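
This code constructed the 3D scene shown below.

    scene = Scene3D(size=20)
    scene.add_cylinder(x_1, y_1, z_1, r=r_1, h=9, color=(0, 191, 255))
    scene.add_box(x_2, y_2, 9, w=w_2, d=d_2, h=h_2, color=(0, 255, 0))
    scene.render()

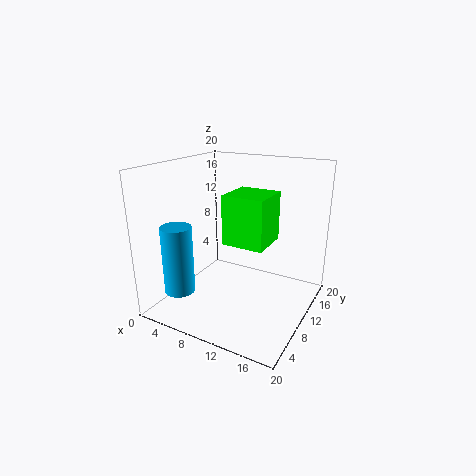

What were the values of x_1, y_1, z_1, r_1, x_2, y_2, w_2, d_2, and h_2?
x_1 = 5
y_1 = 3
z_1 = 4
r_1 = 2
x_2 = 8
y_2 = 9
w_2 = 6
d_2 = 6
h_2 = 7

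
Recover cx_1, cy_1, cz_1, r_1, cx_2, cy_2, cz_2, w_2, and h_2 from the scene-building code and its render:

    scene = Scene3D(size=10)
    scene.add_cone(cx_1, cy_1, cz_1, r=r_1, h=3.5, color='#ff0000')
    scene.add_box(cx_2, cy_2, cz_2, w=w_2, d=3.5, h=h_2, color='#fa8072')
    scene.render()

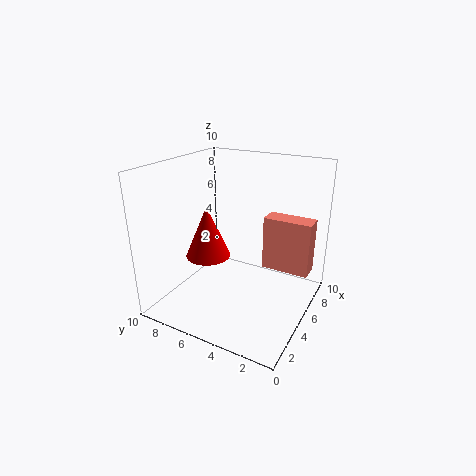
cx_1 = 3.5; cy_1 = 6.5; cz_1 = 4; r_1 = 1.5; cx_2 = 7; cy_2 = 0.5; cz_2 = 2; w_2 = 1.5; h_2 = 4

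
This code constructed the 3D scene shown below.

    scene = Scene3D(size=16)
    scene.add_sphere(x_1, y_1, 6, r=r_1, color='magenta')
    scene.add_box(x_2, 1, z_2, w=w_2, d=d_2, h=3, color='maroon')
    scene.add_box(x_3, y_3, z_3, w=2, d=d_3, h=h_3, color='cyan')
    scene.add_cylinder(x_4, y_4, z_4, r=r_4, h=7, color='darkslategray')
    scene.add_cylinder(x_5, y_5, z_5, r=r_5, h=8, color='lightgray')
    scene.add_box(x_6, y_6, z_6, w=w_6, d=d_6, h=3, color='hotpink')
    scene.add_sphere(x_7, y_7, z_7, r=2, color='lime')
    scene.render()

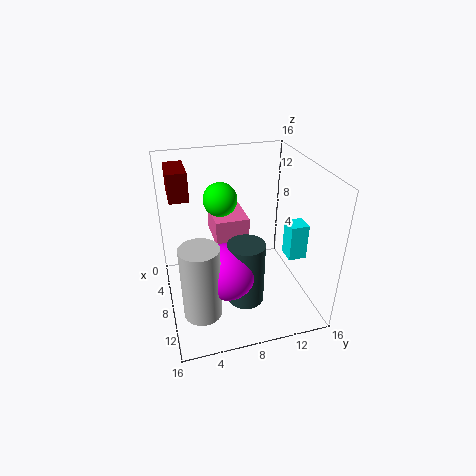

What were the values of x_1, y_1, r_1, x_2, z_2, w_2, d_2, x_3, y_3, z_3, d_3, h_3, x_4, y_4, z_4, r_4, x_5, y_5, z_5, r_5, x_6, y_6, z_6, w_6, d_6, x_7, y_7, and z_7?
x_1 = 11; y_1 = 6; r_1 = 3; x_2 = 4; z_2 = 13; w_2 = 4; d_2 = 2; x_3 = 9; y_3 = 13; z_3 = 6; d_3 = 2; h_3 = 4; x_4 = 11; y_4 = 8; z_4 = 2; r_4 = 2; x_5 = 12; y_5 = 3; z_5 = 2; r_5 = 2; x_6 = 1; y_6 = 6; z_6 = 6; w_6 = 5; d_6 = 4; x_7 = 4; y_7 = 7; z_7 = 11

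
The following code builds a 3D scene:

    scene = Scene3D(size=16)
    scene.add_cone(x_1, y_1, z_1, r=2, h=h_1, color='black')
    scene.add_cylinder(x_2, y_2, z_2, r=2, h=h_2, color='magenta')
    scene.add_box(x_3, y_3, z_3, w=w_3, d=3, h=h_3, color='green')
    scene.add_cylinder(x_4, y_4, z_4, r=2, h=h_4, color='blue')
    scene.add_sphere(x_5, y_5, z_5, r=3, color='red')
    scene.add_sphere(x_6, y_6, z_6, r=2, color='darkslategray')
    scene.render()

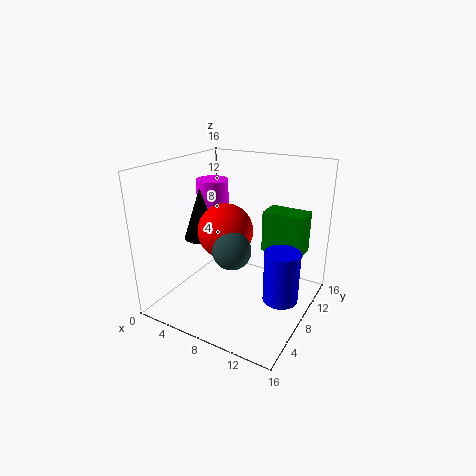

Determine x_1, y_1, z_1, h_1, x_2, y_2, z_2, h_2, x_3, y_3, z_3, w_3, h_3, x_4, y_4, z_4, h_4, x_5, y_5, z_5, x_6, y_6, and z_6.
x_1 = 3; y_1 = 8; z_1 = 7; h_1 = 6; x_2 = 2; y_2 = 12; z_2 = 6; h_2 = 7; x_3 = 9; y_3 = 12; z_3 = 5; w_3 = 5; h_3 = 5; x_4 = 13; y_4 = 9; z_4 = 1; h_4 = 6; x_5 = 7; y_5 = 7; z_5 = 9; x_6 = 9; y_6 = 5; z_6 = 8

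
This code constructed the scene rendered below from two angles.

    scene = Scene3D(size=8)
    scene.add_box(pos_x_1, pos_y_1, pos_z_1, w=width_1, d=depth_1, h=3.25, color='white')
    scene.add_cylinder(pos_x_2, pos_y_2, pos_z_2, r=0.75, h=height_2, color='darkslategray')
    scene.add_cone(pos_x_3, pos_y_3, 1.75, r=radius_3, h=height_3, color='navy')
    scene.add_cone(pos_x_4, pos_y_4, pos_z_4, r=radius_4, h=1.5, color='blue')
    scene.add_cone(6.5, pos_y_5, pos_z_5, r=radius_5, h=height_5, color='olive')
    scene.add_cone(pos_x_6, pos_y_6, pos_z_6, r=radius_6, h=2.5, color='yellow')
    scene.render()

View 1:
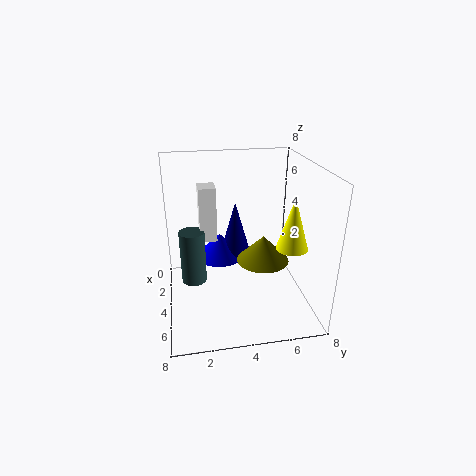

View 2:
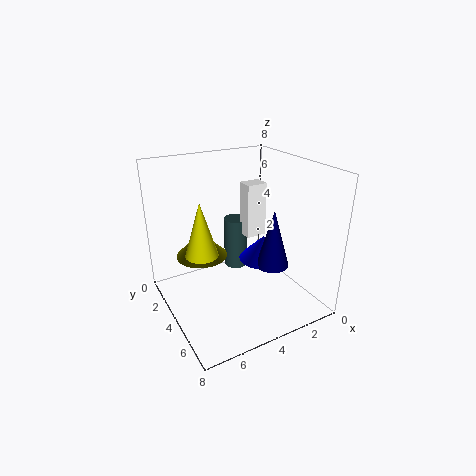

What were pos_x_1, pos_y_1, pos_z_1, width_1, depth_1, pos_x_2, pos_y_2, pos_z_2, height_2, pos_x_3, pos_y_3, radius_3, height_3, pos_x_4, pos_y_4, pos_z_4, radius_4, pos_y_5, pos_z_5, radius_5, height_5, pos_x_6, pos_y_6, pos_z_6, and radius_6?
pos_x_1 = 1.5
pos_y_1 = 2
pos_z_1 = 3.25
width_1 = 1.25
depth_1 = 1
pos_x_2 = 2.75
pos_y_2 = 1.5
pos_z_2 = 0.75
height_2 = 3.25
pos_x_3 = 1.75
pos_y_3 = 4.25
radius_3 = 1
height_3 = 3.5
pos_x_4 = 1.75
pos_y_4 = 3.25
pos_z_4 = 1.75
radius_4 = 1.5
pos_y_5 = 4.75
pos_z_5 = 4
radius_5 = 1.25
height_5 = 1.25
pos_x_6 = 7
pos_y_6 = 6
pos_z_6 = 4.75
radius_6 = 0.75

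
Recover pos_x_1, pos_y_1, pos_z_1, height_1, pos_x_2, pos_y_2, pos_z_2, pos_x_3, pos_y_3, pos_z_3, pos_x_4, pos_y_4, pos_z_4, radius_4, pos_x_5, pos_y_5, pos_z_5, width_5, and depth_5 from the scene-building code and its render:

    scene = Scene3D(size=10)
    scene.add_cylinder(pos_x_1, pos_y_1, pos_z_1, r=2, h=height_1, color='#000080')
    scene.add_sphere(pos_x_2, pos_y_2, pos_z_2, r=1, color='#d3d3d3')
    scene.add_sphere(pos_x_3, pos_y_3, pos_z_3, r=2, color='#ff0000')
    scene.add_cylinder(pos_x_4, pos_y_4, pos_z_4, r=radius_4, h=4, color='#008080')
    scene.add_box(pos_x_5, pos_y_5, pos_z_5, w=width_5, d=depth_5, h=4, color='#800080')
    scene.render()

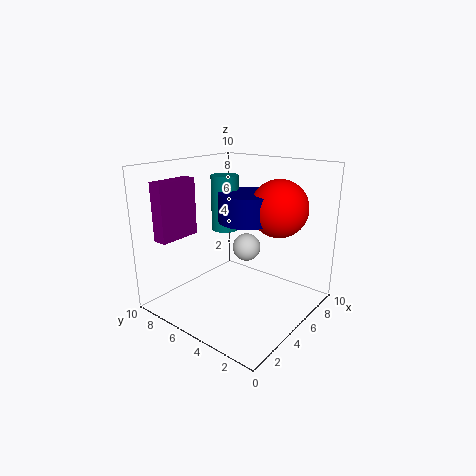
pos_x_1 = 6; pos_y_1 = 5; pos_z_1 = 6; height_1 = 2; pos_x_2 = 6; pos_y_2 = 5; pos_z_2 = 4; pos_x_3 = 7; pos_y_3 = 3; pos_z_3 = 7; pos_x_4 = 6; pos_y_4 = 7; pos_z_4 = 5; radius_4 = 1; pos_x_5 = 1; pos_y_5 = 8; pos_z_5 = 5; width_5 = 3; depth_5 = 1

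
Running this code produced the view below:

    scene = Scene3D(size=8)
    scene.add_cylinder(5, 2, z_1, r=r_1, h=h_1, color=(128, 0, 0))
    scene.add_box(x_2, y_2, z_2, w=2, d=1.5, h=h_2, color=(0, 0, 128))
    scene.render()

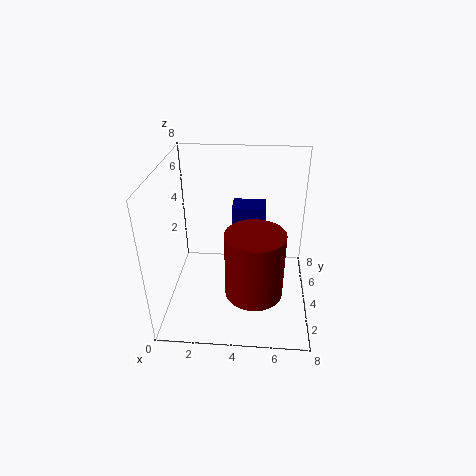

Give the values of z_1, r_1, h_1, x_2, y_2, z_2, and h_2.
z_1 = 2; r_1 = 1.5; h_1 = 3.5; x_2 = 3.5; y_2 = 5.5; z_2 = 3; h_2 = 2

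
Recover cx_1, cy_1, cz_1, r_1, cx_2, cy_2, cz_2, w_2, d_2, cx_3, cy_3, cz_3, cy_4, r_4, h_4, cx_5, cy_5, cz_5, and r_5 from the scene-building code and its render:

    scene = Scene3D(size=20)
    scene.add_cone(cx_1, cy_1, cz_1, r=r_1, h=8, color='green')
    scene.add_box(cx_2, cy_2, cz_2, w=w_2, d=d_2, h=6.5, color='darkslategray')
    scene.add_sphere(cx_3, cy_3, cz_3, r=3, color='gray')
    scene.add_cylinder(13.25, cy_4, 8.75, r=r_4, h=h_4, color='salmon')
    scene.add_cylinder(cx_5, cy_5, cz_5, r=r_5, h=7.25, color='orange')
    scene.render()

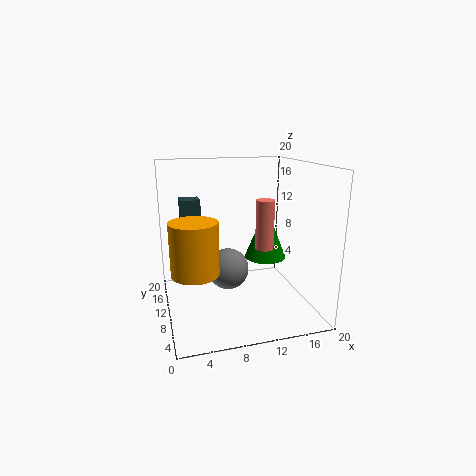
cx_1 = 15.75; cy_1 = 14.25; cz_1 = 5; r_1 = 3.25; cx_2 = 3; cy_2 = 16.5; cz_2 = 7.75; w_2 = 3; d_2 = 3; cx_3 = 9; cy_3 = 11.75; cz_3 = 4.75; cy_4 = 8.25; r_4 = 1.25; h_4 = 6.75; cx_5 = 3.75; cy_5 = 9; cz_5 = 5.75; r_5 = 3.25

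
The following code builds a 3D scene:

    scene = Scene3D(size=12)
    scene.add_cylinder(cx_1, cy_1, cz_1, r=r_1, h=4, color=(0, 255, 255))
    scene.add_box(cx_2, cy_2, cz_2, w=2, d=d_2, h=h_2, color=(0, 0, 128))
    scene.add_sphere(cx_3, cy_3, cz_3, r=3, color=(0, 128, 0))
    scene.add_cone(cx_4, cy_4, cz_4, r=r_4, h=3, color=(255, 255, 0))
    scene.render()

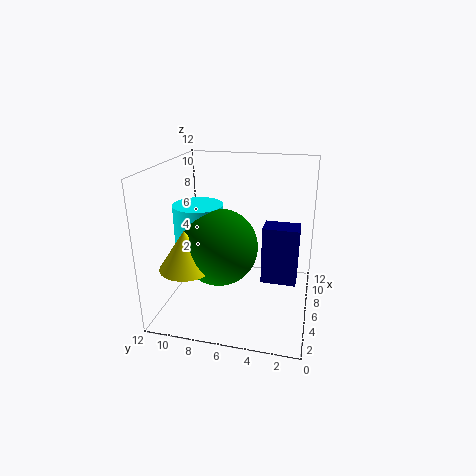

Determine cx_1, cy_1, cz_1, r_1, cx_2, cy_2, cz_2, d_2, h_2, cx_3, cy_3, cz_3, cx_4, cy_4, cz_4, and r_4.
cx_1 = 5; cy_1 = 9; cz_1 = 5; r_1 = 2; cx_2 = 6; cy_2 = 1; cz_2 = 2; d_2 = 3; h_2 = 5; cx_3 = 4; cy_3 = 7; cz_3 = 6; cx_4 = 2; cy_4 = 9; cz_4 = 5; r_4 = 2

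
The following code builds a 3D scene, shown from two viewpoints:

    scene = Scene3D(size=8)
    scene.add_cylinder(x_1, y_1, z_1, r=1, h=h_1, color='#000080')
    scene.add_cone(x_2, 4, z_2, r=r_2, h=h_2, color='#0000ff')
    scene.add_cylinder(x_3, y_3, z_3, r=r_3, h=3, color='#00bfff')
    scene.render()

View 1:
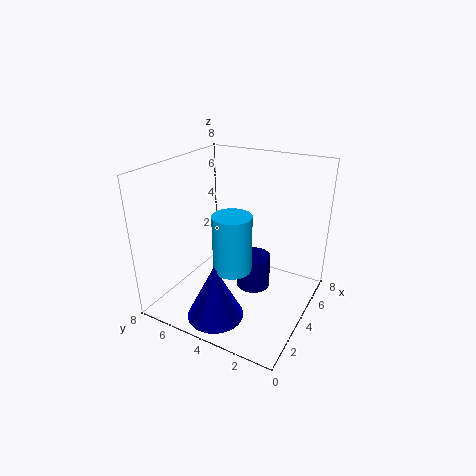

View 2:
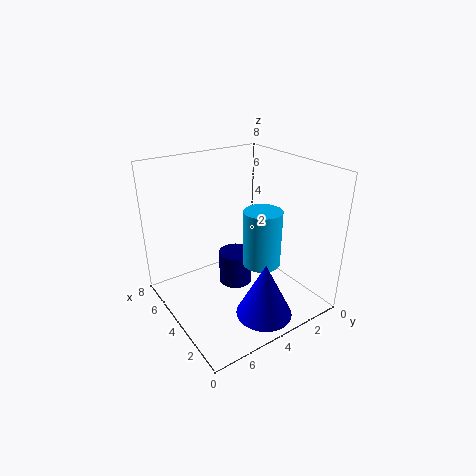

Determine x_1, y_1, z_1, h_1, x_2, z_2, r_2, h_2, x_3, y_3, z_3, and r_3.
x_1 = 5; y_1 = 3.5; z_1 = 0.5; h_1 = 2; x_2 = 1.5; z_2 = 0.5; r_2 = 1.5; h_2 = 3; x_3 = 2.5; y_3 = 3.5; z_3 = 3; r_3 = 1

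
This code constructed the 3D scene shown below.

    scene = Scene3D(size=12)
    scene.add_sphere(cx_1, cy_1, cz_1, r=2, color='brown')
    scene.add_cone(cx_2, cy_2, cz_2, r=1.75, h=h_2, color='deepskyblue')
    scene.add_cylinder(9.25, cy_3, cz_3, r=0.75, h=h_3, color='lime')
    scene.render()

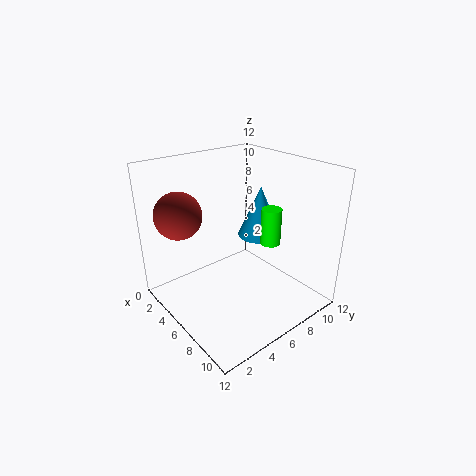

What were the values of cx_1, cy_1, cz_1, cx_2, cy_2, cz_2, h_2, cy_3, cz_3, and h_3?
cx_1 = 2.5; cy_1 = 2.5; cz_1 = 7.75; cx_2 = 7.25; cy_2 = 7.25; cz_2 = 6.5; h_2 = 4; cy_3 = 6.5; cz_3 = 6.75; h_3 = 2.75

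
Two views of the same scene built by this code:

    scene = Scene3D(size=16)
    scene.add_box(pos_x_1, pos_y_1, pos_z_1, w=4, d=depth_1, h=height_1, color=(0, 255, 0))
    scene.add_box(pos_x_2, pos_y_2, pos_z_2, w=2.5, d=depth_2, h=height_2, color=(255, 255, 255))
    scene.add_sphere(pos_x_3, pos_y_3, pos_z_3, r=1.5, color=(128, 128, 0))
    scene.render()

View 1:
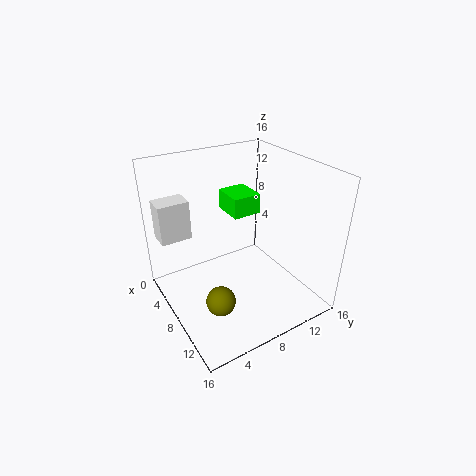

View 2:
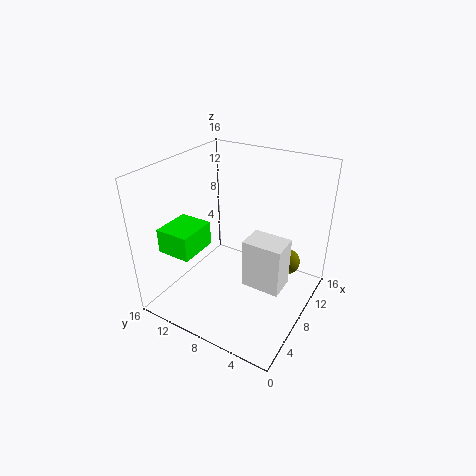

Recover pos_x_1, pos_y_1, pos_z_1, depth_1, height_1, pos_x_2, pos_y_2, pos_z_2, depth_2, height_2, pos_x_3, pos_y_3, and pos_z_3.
pos_x_1 = 1
pos_y_1 = 9.5
pos_z_1 = 8.5
depth_1 = 3.5
height_1 = 2.5
pos_x_2 = 2
pos_y_2 = 0.5
pos_z_2 = 7.5
depth_2 = 3.5
height_2 = 4.5
pos_x_3 = 12
pos_y_3 = 3.5
pos_z_3 = 4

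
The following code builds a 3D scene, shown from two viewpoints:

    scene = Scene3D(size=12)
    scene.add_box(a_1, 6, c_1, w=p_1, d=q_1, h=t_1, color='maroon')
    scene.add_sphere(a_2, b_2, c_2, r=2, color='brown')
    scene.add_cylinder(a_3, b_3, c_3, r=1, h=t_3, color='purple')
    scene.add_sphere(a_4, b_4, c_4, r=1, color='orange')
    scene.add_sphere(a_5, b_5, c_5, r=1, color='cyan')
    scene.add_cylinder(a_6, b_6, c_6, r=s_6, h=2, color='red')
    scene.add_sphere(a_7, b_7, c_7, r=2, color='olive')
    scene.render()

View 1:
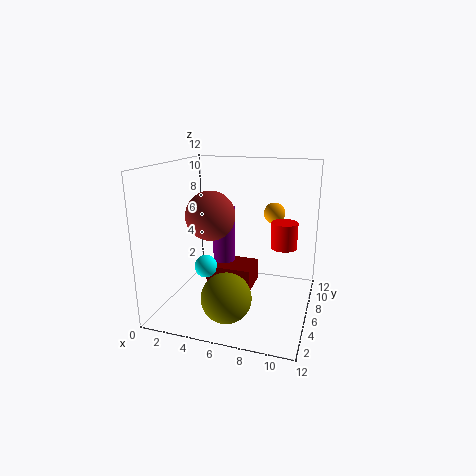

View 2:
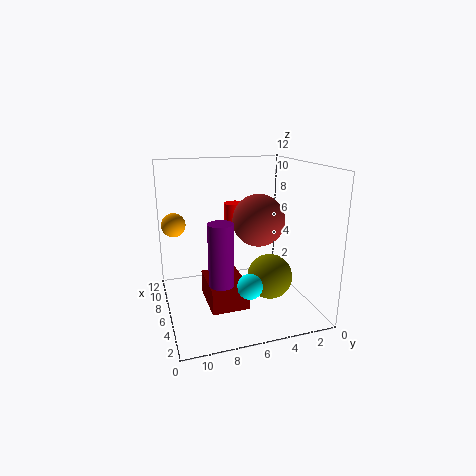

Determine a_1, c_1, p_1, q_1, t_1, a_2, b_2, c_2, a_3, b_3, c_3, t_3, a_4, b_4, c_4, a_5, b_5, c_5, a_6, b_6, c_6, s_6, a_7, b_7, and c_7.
a_1 = 3
c_1 = 1
p_1 = 4
q_1 = 3
t_1 = 2
a_2 = 4
b_2 = 5
c_2 = 8
a_3 = 4
b_3 = 8
c_3 = 3
t_3 = 5
a_4 = 8
b_4 = 11
c_4 = 7
a_5 = 3
b_5 = 6
c_5 = 3
a_6 = 10
b_6 = 5
c_6 = 6
s_6 = 1
a_7 = 6
b_7 = 3
c_7 = 2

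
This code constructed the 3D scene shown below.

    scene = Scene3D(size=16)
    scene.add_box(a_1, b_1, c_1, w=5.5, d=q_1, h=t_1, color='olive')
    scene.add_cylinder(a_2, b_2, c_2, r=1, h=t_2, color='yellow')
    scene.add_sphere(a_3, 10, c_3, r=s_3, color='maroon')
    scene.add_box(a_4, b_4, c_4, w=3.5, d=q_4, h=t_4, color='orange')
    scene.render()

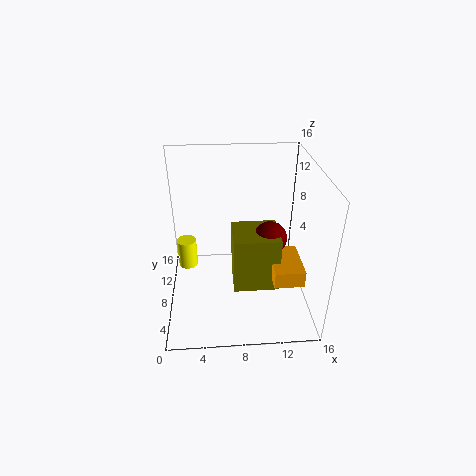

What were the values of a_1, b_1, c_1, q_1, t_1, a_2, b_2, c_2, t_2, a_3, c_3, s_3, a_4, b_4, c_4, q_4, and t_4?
a_1 = 7.5; b_1 = 7.5; c_1 = 0.5; q_1 = 5; t_1 = 7; a_2 = 2.5; b_2 = 6.5; c_2 = 6; t_2 = 3; a_3 = 12; c_3 = 6.5; s_3 = 2; a_4 = 12; b_4 = 5.5; c_4 = 2.5; q_4 = 5.5; t_4 = 2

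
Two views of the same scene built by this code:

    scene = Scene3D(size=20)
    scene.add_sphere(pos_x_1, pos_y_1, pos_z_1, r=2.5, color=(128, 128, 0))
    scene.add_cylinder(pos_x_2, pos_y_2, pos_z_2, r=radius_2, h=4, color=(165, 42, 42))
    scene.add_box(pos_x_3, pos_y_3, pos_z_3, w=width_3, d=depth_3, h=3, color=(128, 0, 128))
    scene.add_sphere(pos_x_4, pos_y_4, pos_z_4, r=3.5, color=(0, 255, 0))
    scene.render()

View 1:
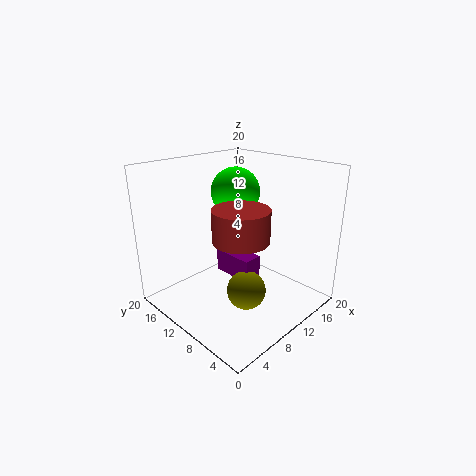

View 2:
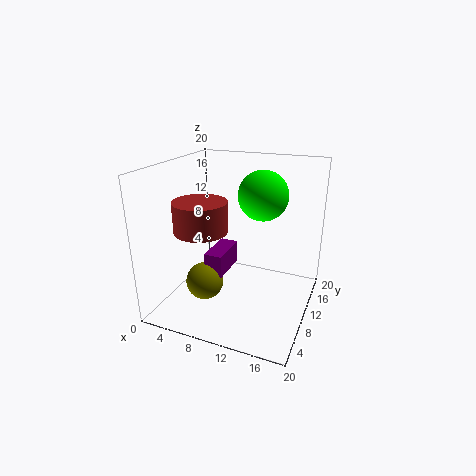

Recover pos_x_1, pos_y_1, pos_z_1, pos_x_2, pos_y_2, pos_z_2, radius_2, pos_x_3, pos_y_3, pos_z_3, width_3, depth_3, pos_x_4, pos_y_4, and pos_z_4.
pos_x_1 = 7
pos_y_1 = 5.5
pos_z_1 = 5
pos_x_2 = 6.5
pos_y_2 = 6
pos_z_2 = 12
radius_2 = 3.5
pos_x_3 = 7
pos_y_3 = 5.5
pos_z_3 = 6
width_3 = 2.5
depth_3 = 5.5
pos_x_4 = 12.5
pos_y_4 = 13
pos_z_4 = 15.5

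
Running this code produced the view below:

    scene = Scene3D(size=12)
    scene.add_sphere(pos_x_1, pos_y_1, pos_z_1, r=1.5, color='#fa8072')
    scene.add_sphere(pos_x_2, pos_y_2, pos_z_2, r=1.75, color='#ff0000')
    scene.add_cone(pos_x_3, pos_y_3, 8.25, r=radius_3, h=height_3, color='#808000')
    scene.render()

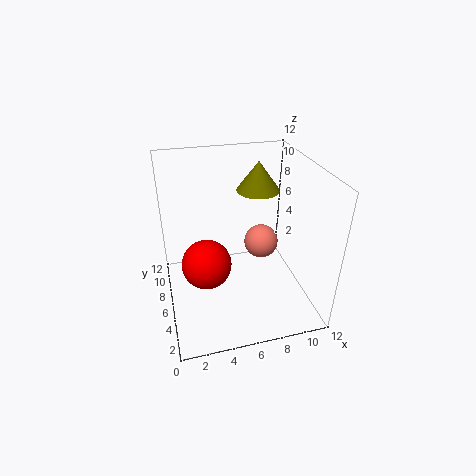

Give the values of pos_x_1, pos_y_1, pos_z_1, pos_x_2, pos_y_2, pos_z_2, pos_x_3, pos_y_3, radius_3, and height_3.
pos_x_1 = 8.5
pos_y_1 = 7.25
pos_z_1 = 4.5
pos_x_2 = 2.75
pos_y_2 = 2.5
pos_z_2 = 6.5
pos_x_3 = 9
pos_y_3 = 10
radius_3 = 2
height_3 = 2.75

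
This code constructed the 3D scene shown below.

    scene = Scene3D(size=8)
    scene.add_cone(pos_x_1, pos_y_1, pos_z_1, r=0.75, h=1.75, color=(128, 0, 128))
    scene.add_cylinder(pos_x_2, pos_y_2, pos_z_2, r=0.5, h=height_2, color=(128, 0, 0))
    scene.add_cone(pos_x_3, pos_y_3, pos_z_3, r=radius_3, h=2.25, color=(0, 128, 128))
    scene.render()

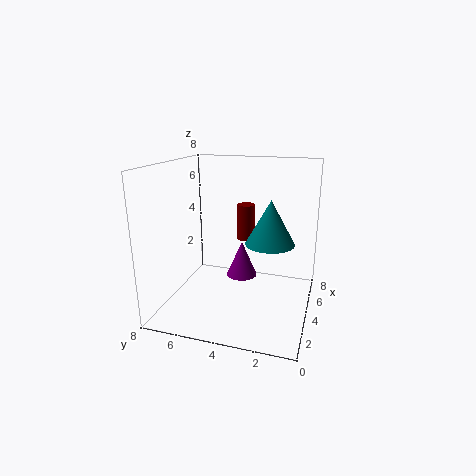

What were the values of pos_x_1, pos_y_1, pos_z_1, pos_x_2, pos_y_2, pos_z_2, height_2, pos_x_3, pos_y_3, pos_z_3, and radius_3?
pos_x_1 = 2.25, pos_y_1 = 3.25, pos_z_1 = 2.75, pos_x_2 = 4.75, pos_y_2 = 3.75, pos_z_2 = 3.75, height_2 = 2, pos_x_3 = 3, pos_y_3 = 2, pos_z_3 = 4.25, radius_3 = 1.25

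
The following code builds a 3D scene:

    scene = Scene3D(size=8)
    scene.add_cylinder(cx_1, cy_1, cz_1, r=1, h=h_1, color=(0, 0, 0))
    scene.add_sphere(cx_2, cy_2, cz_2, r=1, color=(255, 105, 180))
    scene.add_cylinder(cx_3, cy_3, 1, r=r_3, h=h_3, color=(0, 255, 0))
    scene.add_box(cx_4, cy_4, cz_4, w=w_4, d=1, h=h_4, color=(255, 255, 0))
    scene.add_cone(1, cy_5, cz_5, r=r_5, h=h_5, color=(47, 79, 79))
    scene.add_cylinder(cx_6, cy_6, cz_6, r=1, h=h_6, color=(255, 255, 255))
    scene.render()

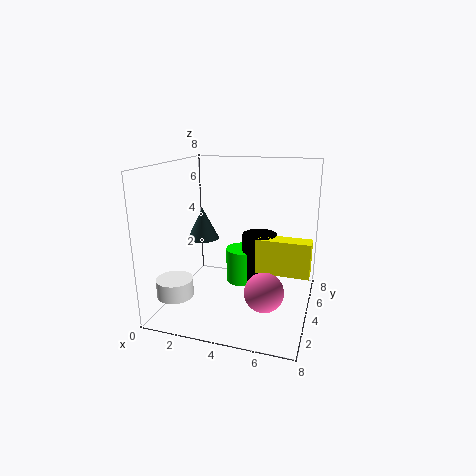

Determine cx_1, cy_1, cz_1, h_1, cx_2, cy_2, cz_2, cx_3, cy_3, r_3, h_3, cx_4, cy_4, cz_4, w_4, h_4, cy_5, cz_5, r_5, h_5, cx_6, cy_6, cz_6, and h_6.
cx_1 = 5; cy_1 = 5; cz_1 = 1; h_1 = 3; cx_2 = 6; cy_2 = 2; cz_2 = 2; cx_3 = 4; cy_3 = 5; r_3 = 1; h_3 = 2; cx_4 = 5; cy_4 = 4; cz_4 = 2; w_4 = 3; h_4 = 2; cy_5 = 6; cz_5 = 3; r_5 = 1; h_5 = 2; cx_6 = 1; cy_6 = 2; cz_6 = 1; h_6 = 1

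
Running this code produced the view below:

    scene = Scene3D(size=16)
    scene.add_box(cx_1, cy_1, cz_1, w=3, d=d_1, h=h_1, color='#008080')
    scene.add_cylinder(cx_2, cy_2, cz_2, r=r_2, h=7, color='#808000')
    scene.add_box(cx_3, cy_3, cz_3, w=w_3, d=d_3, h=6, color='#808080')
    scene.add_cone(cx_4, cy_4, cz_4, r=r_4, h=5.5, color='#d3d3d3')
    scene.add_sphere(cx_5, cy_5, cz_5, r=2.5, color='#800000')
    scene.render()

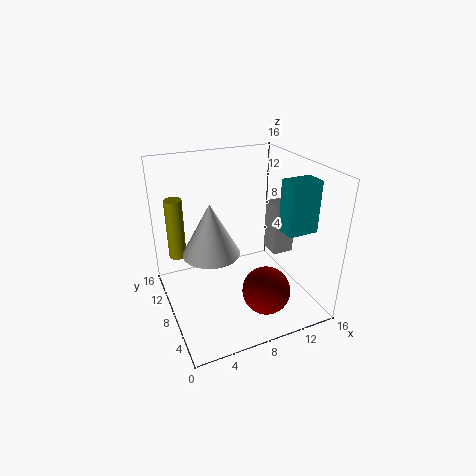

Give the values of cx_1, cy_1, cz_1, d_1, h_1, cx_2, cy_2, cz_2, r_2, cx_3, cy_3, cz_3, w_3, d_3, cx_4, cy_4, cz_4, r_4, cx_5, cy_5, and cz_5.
cx_1 = 10; cy_1 = 1; cz_1 = 11; d_1 = 2; h_1 = 5; cx_2 = 2; cy_2 = 12; cz_2 = 5; r_2 = 1; cx_3 = 12.5; cy_3 = 7.5; cz_3 = 5; w_3 = 2.5; d_3 = 2.5; cx_4 = 4.5; cy_4 = 7; cz_4 = 7.5; r_4 = 3; cx_5 = 9; cy_5 = 3; cz_5 = 4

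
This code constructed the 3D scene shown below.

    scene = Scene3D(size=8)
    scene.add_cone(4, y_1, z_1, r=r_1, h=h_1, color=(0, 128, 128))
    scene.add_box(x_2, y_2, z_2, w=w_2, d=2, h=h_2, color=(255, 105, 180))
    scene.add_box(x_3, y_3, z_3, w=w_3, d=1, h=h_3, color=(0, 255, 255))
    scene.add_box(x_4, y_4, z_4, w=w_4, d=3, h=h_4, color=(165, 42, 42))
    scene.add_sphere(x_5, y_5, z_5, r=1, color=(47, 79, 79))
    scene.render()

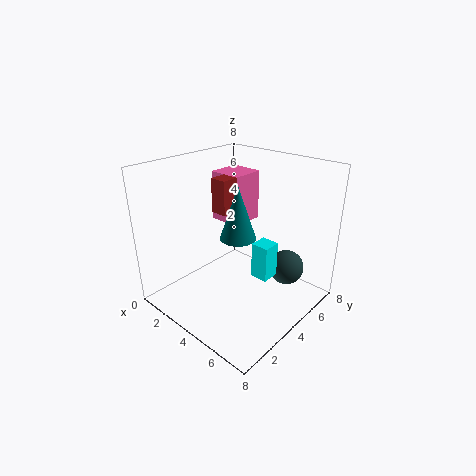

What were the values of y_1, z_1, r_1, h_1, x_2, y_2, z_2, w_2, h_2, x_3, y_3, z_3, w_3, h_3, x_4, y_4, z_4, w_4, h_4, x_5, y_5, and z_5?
y_1 = 4
z_1 = 4
r_1 = 1
h_1 = 3
x_2 = 1
y_2 = 5
z_2 = 4
w_2 = 2
h_2 = 3
x_3 = 5
y_3 = 4
z_3 = 2
w_3 = 1
h_3 = 2
x_4 = 2
y_4 = 4
z_4 = 5
w_4 = 1
h_4 = 2
x_5 = 6
y_5 = 6
z_5 = 2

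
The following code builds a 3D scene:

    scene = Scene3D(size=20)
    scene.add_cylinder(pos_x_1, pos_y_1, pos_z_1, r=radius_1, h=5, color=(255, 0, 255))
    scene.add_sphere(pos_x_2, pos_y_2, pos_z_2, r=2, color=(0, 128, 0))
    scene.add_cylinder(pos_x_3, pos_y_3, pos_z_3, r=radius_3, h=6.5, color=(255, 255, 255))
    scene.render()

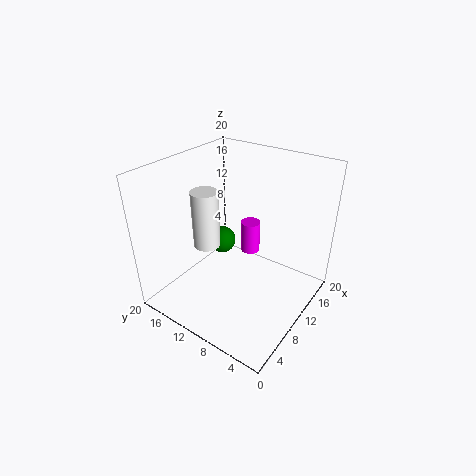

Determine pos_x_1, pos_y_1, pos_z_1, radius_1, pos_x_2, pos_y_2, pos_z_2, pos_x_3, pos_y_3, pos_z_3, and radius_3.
pos_x_1 = 15.5
pos_y_1 = 11.5
pos_z_1 = 4.5
radius_1 = 1.5
pos_x_2 = 11.5
pos_y_2 = 14
pos_z_2 = 7.5
pos_x_3 = 2.5
pos_y_3 = 9
pos_z_3 = 13.5
radius_3 = 1.5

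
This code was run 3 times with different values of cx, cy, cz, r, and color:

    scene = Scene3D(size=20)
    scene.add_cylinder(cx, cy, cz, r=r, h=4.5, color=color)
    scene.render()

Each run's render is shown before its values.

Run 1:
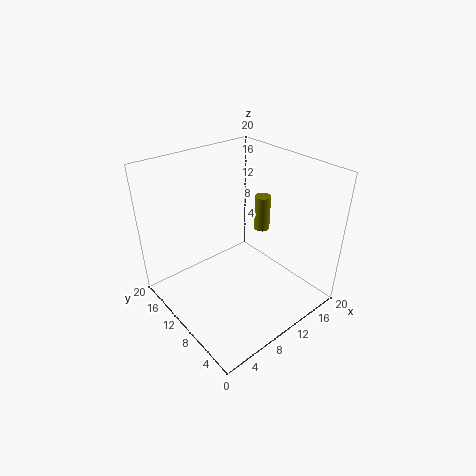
cx = 11.5; cy = 7; cz = 12.5; r = 1; color = 'olive'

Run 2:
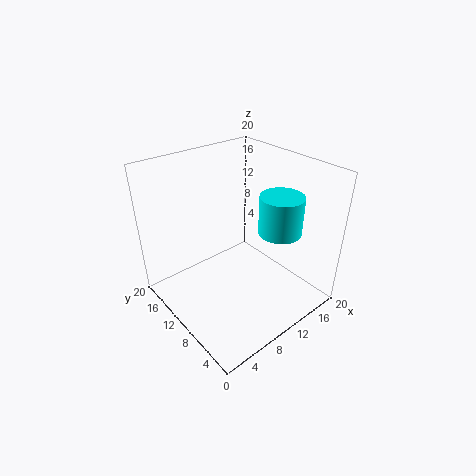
cx = 10; cy = 2.5; cz = 14.5; r = 2.5; color = 'cyan'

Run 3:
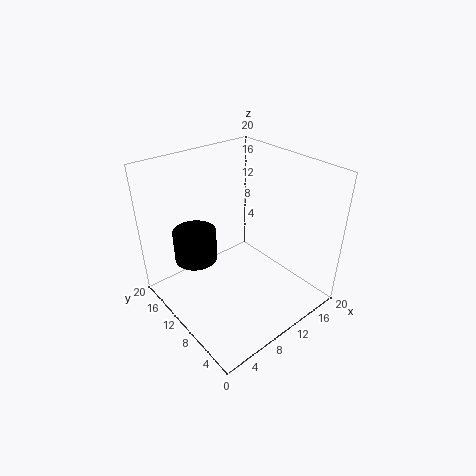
cx = 5.5; cy = 14; cz = 6.5; r = 3; color = 'black'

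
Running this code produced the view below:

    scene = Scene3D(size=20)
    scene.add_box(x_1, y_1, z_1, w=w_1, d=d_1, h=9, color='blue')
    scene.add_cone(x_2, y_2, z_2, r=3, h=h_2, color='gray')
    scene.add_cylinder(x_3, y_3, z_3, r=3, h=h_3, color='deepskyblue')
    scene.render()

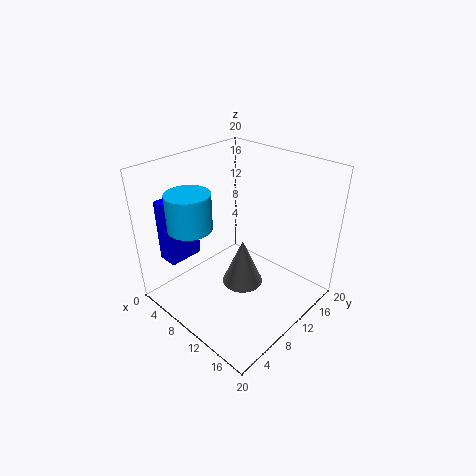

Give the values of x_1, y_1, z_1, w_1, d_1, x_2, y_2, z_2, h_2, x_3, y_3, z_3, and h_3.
x_1 = 1; y_1 = 3; z_1 = 6; w_1 = 3; d_1 = 5; x_2 = 10; y_2 = 11; z_2 = 2; h_2 = 7; x_3 = 6; y_3 = 5; z_3 = 12; h_3 = 5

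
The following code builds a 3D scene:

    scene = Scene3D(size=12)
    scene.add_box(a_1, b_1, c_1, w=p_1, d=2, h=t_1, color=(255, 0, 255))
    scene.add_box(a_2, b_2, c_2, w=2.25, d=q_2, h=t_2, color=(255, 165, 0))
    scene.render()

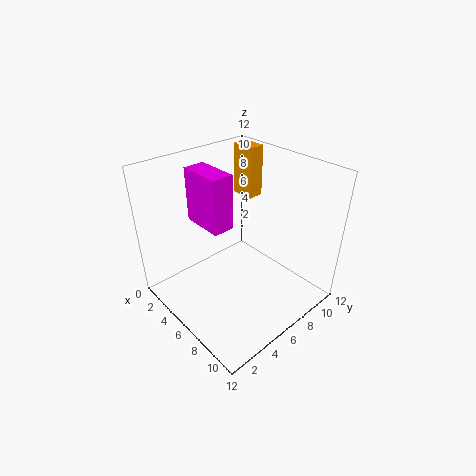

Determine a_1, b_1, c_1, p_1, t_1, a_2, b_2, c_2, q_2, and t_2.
a_1 = 0.25
b_1 = 5
c_1 = 5.75
p_1 = 4
t_1 = 5
a_2 = 1
b_2 = 10
c_2 = 7.25
q_2 = 1.5
t_2 = 4.75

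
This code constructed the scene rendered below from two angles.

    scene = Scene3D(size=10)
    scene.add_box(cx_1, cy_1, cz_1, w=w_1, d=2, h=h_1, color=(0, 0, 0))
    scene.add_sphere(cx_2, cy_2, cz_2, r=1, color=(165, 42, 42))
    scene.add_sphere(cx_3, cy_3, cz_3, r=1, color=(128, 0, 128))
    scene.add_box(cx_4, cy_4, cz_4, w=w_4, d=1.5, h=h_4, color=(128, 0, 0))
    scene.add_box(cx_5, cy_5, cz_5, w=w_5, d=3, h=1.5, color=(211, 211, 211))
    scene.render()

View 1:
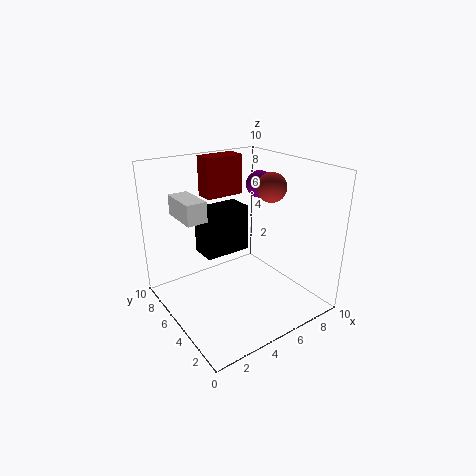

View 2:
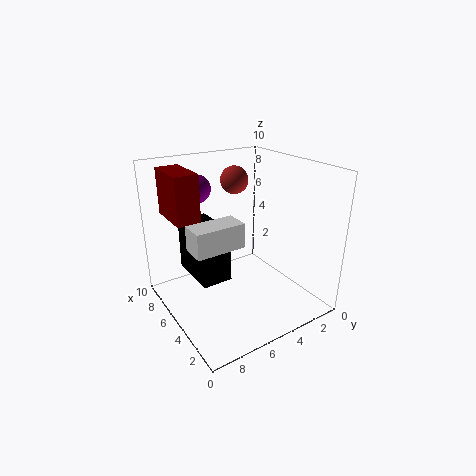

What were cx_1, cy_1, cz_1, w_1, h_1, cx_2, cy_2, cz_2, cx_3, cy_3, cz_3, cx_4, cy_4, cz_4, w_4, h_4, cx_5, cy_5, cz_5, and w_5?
cx_1 = 3.5; cy_1 = 6.5; cz_1 = 3; w_1 = 3.5; h_1 = 3.5; cx_2 = 7; cy_2 = 4; cz_2 = 8.5; cx_3 = 8; cy_3 = 6.5; cz_3 = 8; cx_4 = 4.5; cy_4 = 8; cz_4 = 7; w_4 = 3; h_4 = 3; cx_5 = 2; cy_5 = 6.5; cz_5 = 6; w_5 = 1.5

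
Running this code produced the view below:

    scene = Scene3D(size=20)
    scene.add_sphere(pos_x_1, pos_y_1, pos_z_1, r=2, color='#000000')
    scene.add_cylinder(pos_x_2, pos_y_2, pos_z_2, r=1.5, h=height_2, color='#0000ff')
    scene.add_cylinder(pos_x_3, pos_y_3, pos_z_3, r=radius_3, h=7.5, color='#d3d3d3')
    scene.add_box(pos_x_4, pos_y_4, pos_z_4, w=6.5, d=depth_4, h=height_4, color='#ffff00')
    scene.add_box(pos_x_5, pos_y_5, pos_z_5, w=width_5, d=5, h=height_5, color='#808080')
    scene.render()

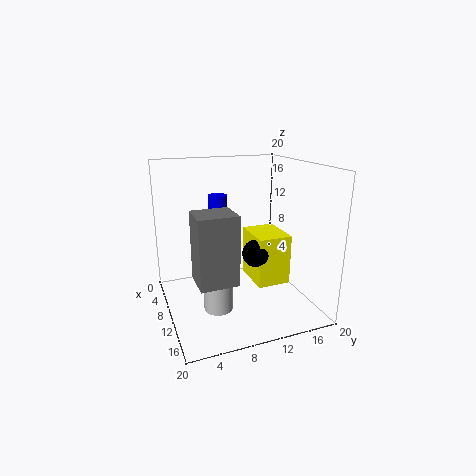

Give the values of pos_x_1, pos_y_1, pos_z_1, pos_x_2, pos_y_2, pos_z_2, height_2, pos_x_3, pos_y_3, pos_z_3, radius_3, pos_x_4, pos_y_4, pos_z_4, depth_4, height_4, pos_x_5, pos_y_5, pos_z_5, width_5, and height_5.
pos_x_1 = 9.5; pos_y_1 = 13; pos_z_1 = 7; pos_x_2 = 2.5; pos_y_2 = 9.5; pos_z_2 = 8.5; height_2 = 6; pos_x_3 = 11.5; pos_y_3 = 6.5; pos_z_3 = 0.5; radius_3 = 2; pos_x_4 = 4.5; pos_y_4 = 13; pos_z_4 = 2; depth_4 = 5; height_4 = 7.5; pos_x_5 = 11.5; pos_y_5 = 3; pos_z_5 = 6; width_5 = 4.5; height_5 = 9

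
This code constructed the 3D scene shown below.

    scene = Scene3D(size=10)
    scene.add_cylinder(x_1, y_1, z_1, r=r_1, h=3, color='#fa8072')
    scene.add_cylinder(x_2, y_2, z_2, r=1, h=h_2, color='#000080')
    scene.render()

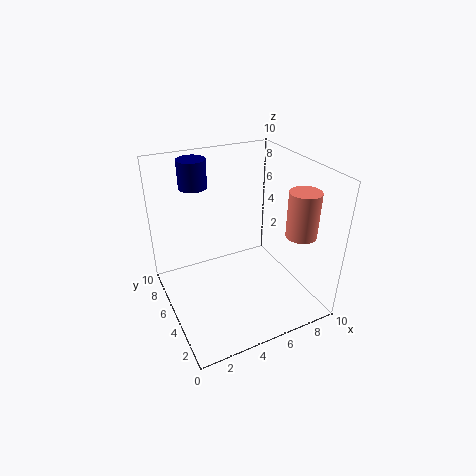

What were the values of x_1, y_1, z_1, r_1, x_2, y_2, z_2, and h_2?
x_1 = 8
y_1 = 2
z_1 = 6
r_1 = 1
x_2 = 3
y_2 = 8
z_2 = 8
h_2 = 2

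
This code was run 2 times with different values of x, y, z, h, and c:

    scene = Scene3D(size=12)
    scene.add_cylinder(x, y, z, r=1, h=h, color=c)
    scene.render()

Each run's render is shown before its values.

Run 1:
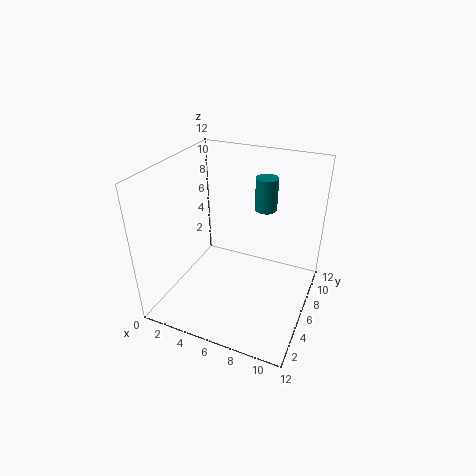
x = 7, y = 10, z = 7, h = 3, c = 'teal'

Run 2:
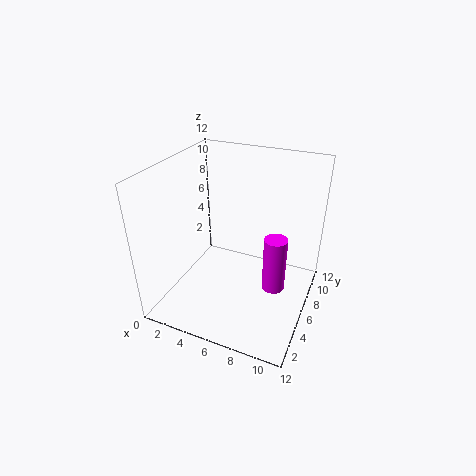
x = 9, y = 7, z = 1, h = 5, c = 'magenta'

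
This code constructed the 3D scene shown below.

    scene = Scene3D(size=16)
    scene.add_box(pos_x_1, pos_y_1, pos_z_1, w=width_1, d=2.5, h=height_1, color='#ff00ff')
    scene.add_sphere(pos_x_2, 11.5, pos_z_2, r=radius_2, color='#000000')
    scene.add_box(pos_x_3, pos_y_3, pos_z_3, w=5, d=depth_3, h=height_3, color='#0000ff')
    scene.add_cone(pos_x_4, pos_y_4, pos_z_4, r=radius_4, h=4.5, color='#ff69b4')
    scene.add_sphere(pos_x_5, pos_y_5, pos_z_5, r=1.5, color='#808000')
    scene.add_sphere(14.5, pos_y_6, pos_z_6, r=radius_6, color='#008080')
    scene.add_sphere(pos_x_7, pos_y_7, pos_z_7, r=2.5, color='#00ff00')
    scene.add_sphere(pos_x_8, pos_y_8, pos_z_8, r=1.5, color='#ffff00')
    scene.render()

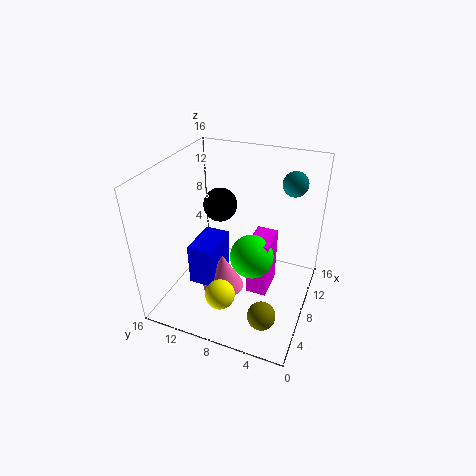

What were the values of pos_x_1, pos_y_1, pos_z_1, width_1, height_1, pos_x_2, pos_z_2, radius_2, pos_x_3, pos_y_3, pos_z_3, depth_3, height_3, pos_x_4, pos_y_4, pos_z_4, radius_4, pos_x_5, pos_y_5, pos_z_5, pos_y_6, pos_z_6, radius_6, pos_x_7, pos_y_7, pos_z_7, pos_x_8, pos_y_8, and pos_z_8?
pos_x_1 = 8; pos_y_1 = 4.5; pos_z_1 = 0.5; width_1 = 4; height_1 = 7; pos_x_2 = 11; pos_z_2 = 10; radius_2 = 2; pos_x_3 = 6; pos_y_3 = 10.5; pos_z_3 = 1.5; depth_3 = 3; height_3 = 5; pos_x_4 = 8; pos_y_4 = 10; pos_z_4 = 0.5; radius_4 = 2.5; pos_x_5 = 3.5; pos_y_5 = 3.5; pos_z_5 = 2; pos_y_6 = 3.5; pos_z_6 = 12.5; radius_6 = 1.5; pos_x_7 = 8.5; pos_y_7 = 6.5; pos_z_7 = 5.5; pos_x_8 = 2; pos_y_8 = 7.5; pos_z_8 = 5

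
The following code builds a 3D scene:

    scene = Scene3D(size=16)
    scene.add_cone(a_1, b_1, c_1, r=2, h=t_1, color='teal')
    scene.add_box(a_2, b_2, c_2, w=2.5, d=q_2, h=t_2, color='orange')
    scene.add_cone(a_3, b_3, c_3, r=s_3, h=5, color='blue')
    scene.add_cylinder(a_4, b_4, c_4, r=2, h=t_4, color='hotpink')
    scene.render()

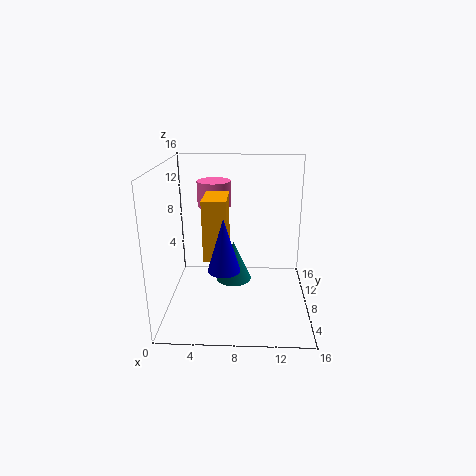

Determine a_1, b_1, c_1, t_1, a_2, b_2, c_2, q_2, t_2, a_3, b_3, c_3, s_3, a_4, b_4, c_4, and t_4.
a_1 = 7.5; b_1 = 8; c_1 = 3; t_1 = 4.5; a_2 = 4.5; b_2 = 5; c_2 = 6.5; q_2 = 4; t_2 = 6.5; a_3 = 7; b_3 = 1.5; c_3 = 7.5; s_3 = 1.5; a_4 = 5; b_4 = 12; c_4 = 10.5; t_4 = 3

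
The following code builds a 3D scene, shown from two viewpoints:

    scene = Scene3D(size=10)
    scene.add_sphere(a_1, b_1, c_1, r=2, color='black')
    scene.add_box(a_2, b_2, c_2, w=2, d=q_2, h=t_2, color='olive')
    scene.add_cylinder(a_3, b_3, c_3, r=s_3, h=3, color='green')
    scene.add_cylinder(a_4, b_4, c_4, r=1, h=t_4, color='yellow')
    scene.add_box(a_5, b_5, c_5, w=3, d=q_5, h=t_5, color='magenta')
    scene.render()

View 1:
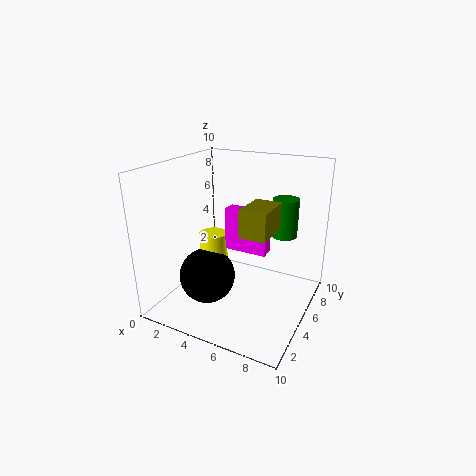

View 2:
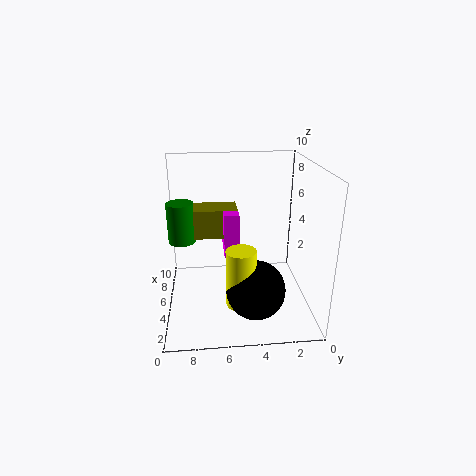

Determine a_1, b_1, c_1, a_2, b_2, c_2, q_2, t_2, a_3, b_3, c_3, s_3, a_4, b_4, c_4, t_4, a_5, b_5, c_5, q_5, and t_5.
a_1 = 3, b_1 = 4, c_1 = 2, a_2 = 5, b_2 = 5, c_2 = 5, q_2 = 3, t_2 = 2, a_3 = 7, b_3 = 9, c_3 = 4, s_3 = 1, a_4 = 3, b_4 = 5, c_4 = 1, t_4 = 4, a_5 = 4, b_5 = 5, c_5 = 4, q_5 = 1, t_5 = 3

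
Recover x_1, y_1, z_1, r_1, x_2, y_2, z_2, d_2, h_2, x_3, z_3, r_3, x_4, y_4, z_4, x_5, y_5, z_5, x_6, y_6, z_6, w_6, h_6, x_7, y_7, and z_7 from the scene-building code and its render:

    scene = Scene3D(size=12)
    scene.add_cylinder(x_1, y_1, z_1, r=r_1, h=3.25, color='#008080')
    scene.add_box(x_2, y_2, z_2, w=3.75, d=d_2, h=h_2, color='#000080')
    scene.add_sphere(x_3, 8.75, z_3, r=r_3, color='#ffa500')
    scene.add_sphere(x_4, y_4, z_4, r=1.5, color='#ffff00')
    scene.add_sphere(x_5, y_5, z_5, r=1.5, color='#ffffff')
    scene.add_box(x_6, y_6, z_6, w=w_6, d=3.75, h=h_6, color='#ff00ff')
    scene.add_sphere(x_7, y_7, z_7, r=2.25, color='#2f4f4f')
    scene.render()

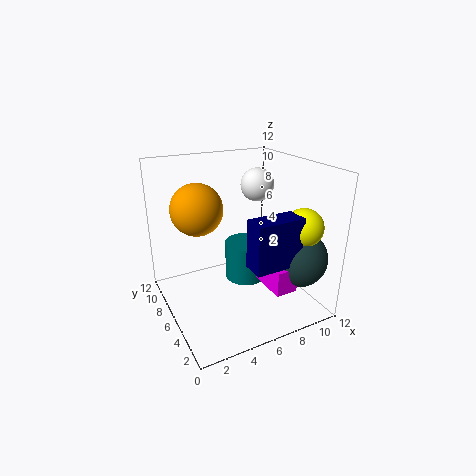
x_1 = 6.75
y_1 = 6
z_1 = 2.25
r_1 = 1.75
x_2 = 5
y_2 = 1
z_2 = 5.25
d_2 = 1.75
h_2 = 3.75
x_3 = 3.5
z_3 = 8
r_3 = 2.25
x_4 = 9.5
y_4 = 2
z_4 = 7.75
x_5 = 9.25
y_5 = 8.5
z_5 = 9.5
x_6 = 6.75
y_6 = 1
z_6 = 3
w_6 = 1.75
h_6 = 2
x_7 = 9.5
y_7 = 2.25
z_7 = 5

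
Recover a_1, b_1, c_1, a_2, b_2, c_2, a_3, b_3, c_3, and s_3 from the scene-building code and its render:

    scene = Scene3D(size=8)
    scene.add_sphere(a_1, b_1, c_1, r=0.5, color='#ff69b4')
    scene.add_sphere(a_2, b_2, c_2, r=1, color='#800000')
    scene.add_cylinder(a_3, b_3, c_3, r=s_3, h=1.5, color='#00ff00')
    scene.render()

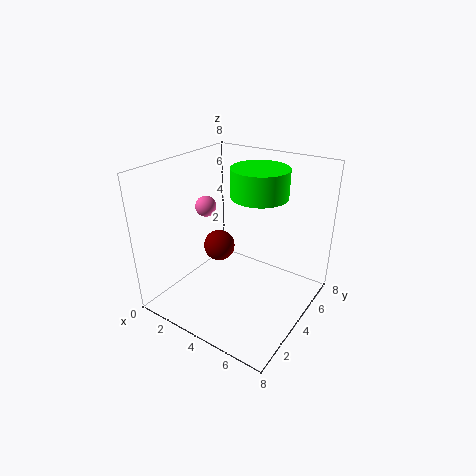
a_1 = 3.5
b_1 = 2
c_1 = 6.5
a_2 = 1.5
b_2 = 5.5
c_2 = 2
a_3 = 5
b_3 = 4.5
c_3 = 6.5
s_3 = 1.5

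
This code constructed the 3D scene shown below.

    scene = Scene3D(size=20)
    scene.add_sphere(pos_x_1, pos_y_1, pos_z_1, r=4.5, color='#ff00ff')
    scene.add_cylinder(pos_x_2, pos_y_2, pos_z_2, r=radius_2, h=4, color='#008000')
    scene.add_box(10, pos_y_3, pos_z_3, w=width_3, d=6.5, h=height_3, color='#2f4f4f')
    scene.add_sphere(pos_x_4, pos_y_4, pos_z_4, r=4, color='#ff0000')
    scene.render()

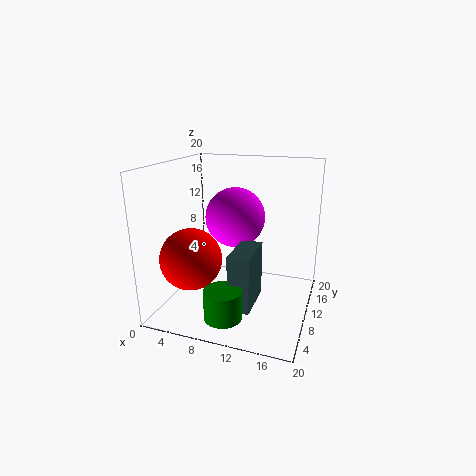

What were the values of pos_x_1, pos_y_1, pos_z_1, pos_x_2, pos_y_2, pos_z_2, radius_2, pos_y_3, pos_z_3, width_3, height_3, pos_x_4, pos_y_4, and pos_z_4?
pos_x_1 = 8; pos_y_1 = 14.5; pos_z_1 = 11.5; pos_x_2 = 10; pos_y_2 = 4; pos_z_2 = 1; radius_2 = 2.5; pos_y_3 = 5.5; pos_z_3 = 1; width_3 = 3; height_3 = 8; pos_x_4 = 5.5; pos_y_4 = 4.5; pos_z_4 = 8.5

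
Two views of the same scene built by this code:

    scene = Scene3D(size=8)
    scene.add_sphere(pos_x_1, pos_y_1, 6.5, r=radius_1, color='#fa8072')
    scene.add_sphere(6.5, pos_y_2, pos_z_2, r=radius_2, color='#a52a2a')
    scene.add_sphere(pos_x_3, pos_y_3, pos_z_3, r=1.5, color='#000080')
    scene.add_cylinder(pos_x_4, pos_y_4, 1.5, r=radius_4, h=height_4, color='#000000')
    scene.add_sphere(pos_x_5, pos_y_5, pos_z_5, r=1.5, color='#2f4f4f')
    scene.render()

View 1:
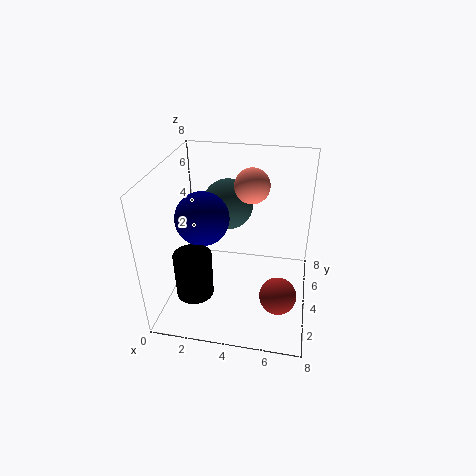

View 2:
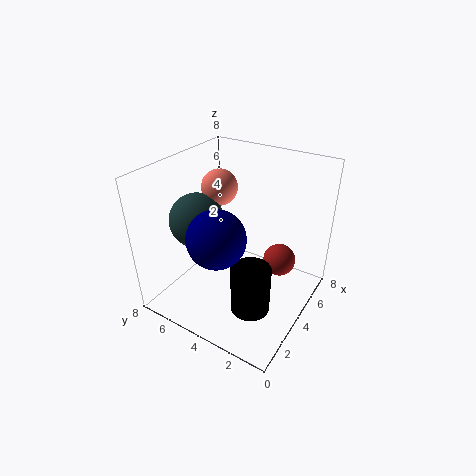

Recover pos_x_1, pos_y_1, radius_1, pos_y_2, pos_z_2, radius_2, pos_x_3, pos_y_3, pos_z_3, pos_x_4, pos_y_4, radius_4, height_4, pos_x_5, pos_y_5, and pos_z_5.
pos_x_1 = 4.5; pos_y_1 = 5.5; radius_1 = 1; pos_y_2 = 2.5; pos_z_2 = 1.5; radius_2 = 1; pos_x_3 = 2; pos_y_3 = 4; pos_z_3 = 5; pos_x_4 = 2; pos_y_4 = 2; radius_4 = 1; height_4 = 2.5; pos_x_5 = 3; pos_y_5 = 6; pos_z_5 = 5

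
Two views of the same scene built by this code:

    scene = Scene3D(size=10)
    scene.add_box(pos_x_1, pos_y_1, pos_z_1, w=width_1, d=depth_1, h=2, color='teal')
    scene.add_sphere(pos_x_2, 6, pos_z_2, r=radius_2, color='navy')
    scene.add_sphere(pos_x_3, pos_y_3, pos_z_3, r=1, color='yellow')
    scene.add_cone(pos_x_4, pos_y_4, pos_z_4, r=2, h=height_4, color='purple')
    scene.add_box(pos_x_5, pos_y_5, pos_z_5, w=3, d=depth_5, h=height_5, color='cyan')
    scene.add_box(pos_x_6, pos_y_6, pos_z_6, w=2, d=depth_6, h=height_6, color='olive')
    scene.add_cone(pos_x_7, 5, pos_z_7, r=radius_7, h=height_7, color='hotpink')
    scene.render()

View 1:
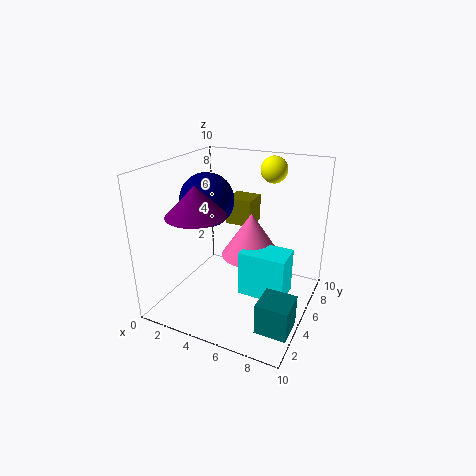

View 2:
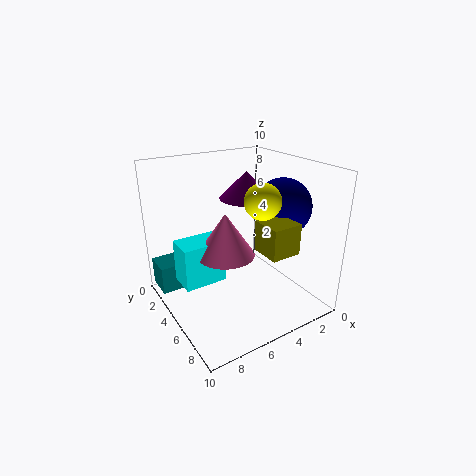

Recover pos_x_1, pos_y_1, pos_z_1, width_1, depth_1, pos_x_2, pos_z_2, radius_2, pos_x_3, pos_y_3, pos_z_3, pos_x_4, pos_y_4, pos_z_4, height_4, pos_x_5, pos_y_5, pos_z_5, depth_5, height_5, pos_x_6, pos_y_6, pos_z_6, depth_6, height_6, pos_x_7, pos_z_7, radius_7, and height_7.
pos_x_1 = 8, pos_y_1 = 1, pos_z_1 = 1, width_1 = 2, depth_1 = 2, pos_x_2 = 2, pos_z_2 = 7, radius_2 = 2, pos_x_3 = 6, pos_y_3 = 9, pos_z_3 = 9, pos_x_4 = 3, pos_y_4 = 3, pos_z_4 = 7, height_4 = 2, pos_x_5 = 6, pos_y_5 = 3, pos_z_5 = 2, depth_5 = 2, height_5 = 3, pos_x_6 = 3, pos_y_6 = 7, pos_z_6 = 5, depth_6 = 2, height_6 = 2, pos_x_7 = 6, pos_z_7 = 4, radius_7 = 2, height_7 = 3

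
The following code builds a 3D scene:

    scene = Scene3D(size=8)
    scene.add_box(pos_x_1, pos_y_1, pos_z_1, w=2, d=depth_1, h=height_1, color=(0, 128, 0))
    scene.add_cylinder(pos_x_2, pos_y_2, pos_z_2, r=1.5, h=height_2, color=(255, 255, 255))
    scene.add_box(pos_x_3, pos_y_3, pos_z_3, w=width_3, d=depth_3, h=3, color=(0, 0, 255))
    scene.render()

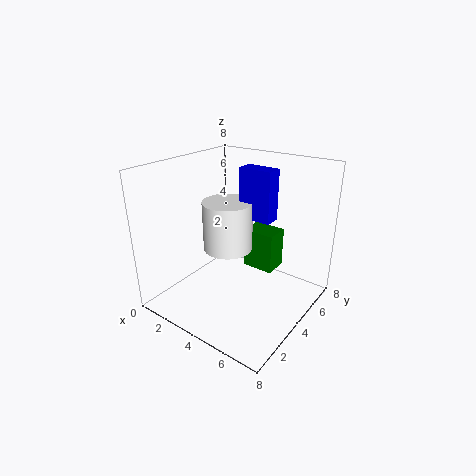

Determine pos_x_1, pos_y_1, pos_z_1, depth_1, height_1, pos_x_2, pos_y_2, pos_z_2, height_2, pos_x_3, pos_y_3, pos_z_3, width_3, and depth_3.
pos_x_1 = 3, pos_y_1 = 6, pos_z_1 = 1, depth_1 = 1.5, height_1 = 2.5, pos_x_2 = 2.5, pos_y_2 = 5, pos_z_2 = 2.5, height_2 = 3, pos_x_3 = 3, pos_y_3 = 5.5, pos_z_3 = 4.5, width_3 = 2, depth_3 = 1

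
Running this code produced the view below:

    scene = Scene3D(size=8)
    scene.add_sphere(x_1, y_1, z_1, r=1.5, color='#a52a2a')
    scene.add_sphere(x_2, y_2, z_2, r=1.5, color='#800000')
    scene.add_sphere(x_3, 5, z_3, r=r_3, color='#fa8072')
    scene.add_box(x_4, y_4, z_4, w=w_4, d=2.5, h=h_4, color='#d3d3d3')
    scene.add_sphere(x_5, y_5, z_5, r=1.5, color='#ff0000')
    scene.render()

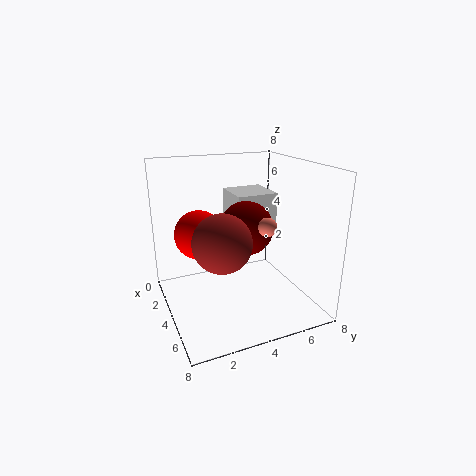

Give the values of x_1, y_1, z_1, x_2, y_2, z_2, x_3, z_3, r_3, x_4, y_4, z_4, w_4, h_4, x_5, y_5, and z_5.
x_1 = 5.5, y_1 = 2.5, z_1 = 4.5, x_2 = 4, y_2 = 4.5, z_2 = 4.5, x_3 = 5.5, z_3 = 5, r_3 = 0.5, x_4 = 0.5, y_4 = 4.5, z_4 = 3.5, w_4 = 2.5, h_4 = 2.5, x_5 = 1.5, y_5 = 2.5, z_5 = 3.5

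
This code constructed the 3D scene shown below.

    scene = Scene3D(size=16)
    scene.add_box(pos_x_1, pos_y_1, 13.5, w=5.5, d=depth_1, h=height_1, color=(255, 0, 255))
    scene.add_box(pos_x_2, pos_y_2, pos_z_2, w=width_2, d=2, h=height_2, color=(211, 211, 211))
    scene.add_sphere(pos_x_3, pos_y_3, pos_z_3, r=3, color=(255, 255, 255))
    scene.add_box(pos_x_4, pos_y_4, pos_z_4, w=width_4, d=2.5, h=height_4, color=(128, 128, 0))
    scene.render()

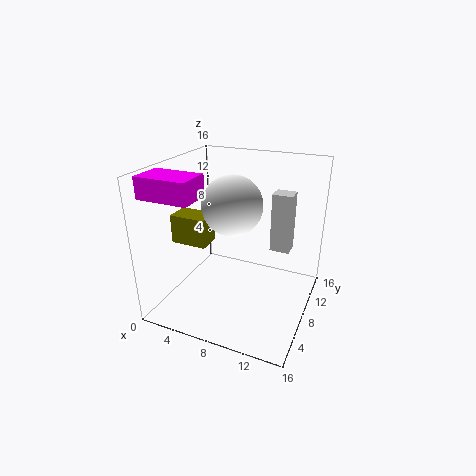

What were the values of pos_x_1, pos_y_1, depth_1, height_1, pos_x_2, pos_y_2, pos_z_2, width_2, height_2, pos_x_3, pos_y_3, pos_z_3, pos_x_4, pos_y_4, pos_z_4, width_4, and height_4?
pos_x_1 = 0.25
pos_y_1 = 1.5
depth_1 = 3.5
height_1 = 2.25
pos_x_2 = 11
pos_y_2 = 10.25
pos_z_2 = 6
width_2 = 2.25
height_2 = 6.75
pos_x_3 = 8.5
pos_y_3 = 5.5
pos_z_3 = 12.75
pos_x_4 = 2.5
pos_y_4 = 3.5
pos_z_4 = 8.5
width_4 = 3.75
height_4 = 3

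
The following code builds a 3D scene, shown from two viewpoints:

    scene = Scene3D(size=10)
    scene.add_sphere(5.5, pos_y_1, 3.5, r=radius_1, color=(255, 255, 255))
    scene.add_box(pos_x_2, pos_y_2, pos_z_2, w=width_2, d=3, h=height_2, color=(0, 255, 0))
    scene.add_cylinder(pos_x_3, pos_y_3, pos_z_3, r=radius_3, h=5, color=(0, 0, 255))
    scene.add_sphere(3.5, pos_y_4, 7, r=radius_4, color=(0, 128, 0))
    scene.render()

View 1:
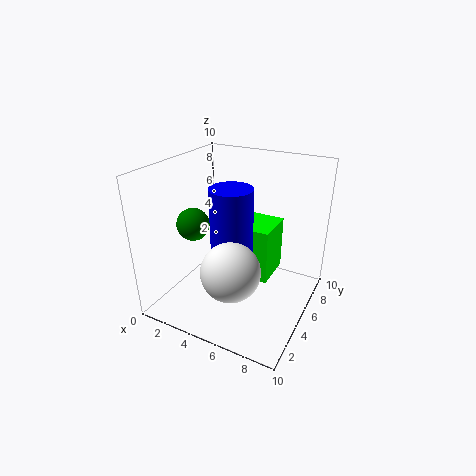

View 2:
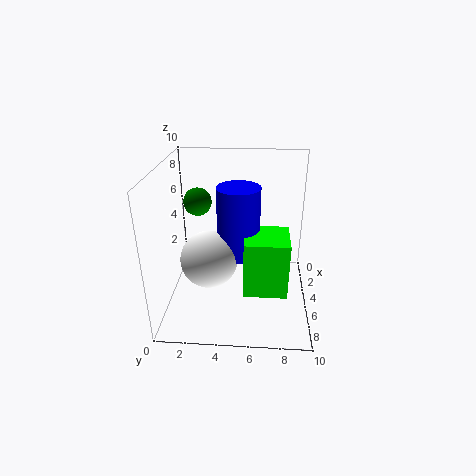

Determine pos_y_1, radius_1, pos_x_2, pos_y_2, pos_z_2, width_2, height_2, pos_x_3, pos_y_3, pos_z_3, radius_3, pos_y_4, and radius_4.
pos_y_1 = 3, radius_1 = 2, pos_x_2 = 4, pos_y_2 = 5.5, pos_z_2 = 1.5, width_2 = 3, height_2 = 4, pos_x_3 = 4.5, pos_y_3 = 5, pos_z_3 = 3.5, radius_3 = 1.5, pos_y_4 = 2, radius_4 = 1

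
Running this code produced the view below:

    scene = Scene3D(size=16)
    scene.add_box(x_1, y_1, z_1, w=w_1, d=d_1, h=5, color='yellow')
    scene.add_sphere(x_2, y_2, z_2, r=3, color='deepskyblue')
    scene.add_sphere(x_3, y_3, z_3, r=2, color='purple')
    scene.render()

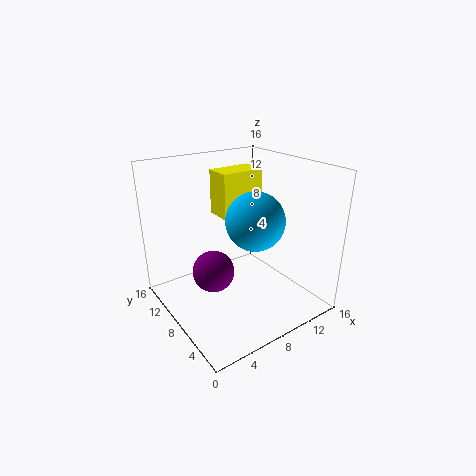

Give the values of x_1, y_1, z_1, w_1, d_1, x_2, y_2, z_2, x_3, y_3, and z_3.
x_1 = 7
y_1 = 9
z_1 = 10
w_1 = 5
d_1 = 3
x_2 = 8
y_2 = 5
z_2 = 11
x_3 = 3
y_3 = 5
z_3 = 7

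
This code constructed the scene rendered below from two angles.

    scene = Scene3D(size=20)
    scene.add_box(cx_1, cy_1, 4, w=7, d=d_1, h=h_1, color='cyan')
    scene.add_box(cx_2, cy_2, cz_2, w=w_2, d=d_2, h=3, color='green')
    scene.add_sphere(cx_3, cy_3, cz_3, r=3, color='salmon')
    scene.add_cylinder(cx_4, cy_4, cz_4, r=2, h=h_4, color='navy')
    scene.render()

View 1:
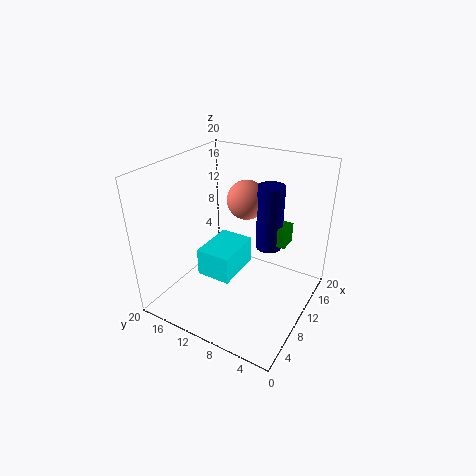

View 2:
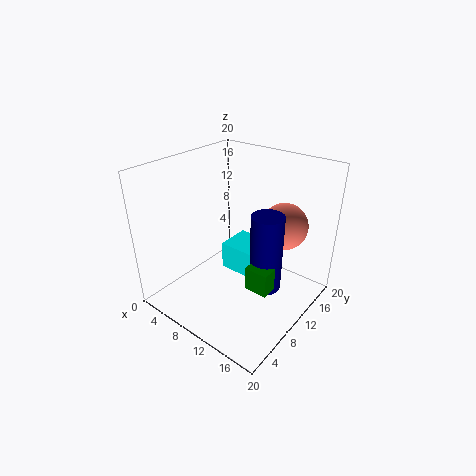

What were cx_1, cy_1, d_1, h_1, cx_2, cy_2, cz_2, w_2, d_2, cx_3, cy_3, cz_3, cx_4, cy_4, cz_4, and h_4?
cx_1 = 7, cy_1 = 10, d_1 = 5, h_1 = 4, cx_2 = 15, cy_2 = 5, cz_2 = 7, w_2 = 3, d_2 = 2, cx_3 = 16, cy_3 = 12, cz_3 = 13, cx_4 = 16, cy_4 = 8, cz_4 = 6, h_4 = 10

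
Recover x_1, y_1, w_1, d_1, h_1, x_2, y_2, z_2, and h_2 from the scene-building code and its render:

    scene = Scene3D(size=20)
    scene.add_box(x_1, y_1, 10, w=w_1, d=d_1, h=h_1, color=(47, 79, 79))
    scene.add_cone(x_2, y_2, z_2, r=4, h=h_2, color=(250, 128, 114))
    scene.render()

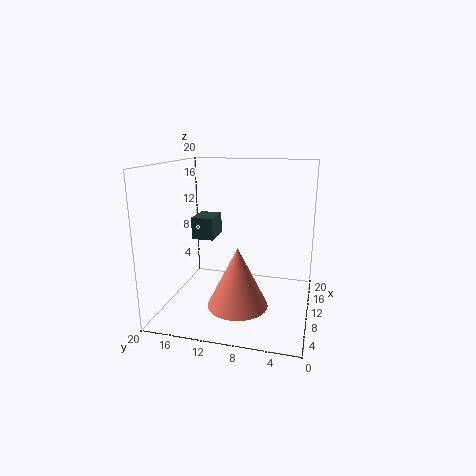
x_1 = 8, y_1 = 13, w_1 = 4, d_1 = 3, h_1 = 3, x_2 = 6, y_2 = 9, z_2 = 2, h_2 = 8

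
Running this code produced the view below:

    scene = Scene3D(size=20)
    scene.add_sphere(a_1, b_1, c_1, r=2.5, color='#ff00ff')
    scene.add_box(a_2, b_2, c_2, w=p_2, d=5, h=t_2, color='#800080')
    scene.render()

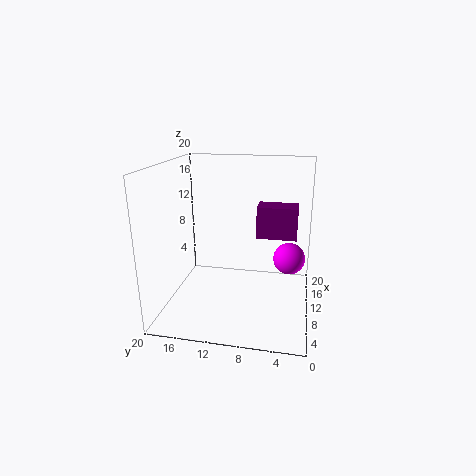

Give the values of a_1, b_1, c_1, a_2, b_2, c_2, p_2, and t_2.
a_1 = 16.5, b_1 = 3, c_1 = 4.5, a_2 = 6.5, b_2 = 2, c_2 = 11.5, p_2 = 3, t_2 = 4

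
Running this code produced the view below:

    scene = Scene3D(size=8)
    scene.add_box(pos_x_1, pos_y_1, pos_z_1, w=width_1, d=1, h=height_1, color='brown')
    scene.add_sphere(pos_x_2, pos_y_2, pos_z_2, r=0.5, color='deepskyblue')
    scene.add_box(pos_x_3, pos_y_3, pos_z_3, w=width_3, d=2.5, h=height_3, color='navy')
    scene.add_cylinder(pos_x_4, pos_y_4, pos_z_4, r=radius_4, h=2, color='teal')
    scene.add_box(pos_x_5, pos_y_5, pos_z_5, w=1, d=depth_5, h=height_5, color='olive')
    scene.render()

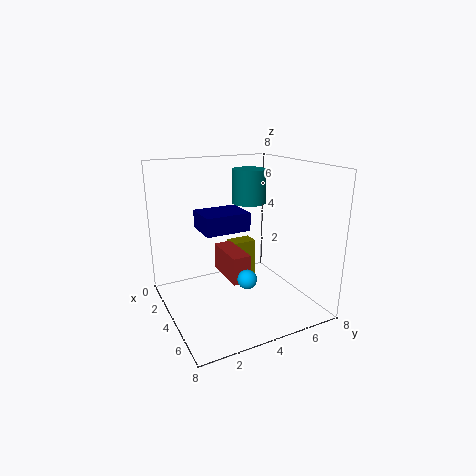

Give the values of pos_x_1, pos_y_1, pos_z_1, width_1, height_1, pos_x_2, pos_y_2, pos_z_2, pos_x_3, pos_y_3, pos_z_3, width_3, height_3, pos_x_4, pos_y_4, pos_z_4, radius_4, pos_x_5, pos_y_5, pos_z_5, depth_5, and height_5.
pos_x_1 = 3
pos_y_1 = 3
pos_z_1 = 2
width_1 = 2.5
height_1 = 1.5
pos_x_2 = 6
pos_y_2 = 3.5
pos_z_2 = 2.5
pos_x_3 = 2.5
pos_y_3 = 2
pos_z_3 = 4.5
width_3 = 2
height_3 = 1
pos_x_4 = 2.5
pos_y_4 = 5.5
pos_z_4 = 5.5
radius_4 = 1
pos_x_5 = 1.5
pos_y_5 = 4.5
pos_z_5 = 0.5
depth_5 = 1.5
height_5 = 2.5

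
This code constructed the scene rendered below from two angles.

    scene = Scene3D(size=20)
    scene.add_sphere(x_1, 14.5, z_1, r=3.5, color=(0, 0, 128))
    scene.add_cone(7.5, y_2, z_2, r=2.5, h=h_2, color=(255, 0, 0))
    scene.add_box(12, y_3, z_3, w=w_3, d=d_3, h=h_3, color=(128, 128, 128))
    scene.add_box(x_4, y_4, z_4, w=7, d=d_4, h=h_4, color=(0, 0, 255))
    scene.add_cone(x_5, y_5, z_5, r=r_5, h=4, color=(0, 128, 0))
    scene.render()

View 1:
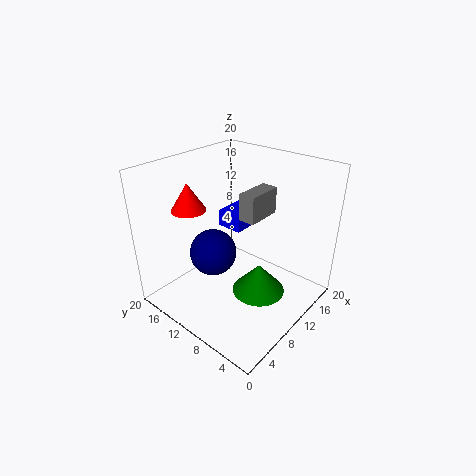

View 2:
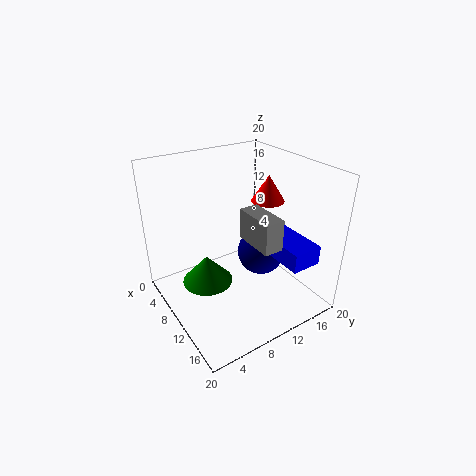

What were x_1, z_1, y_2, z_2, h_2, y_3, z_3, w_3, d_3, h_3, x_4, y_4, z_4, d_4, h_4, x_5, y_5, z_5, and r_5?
x_1 = 9.5
z_1 = 6
y_2 = 17
z_2 = 13
h_2 = 4
y_3 = 9
z_3 = 11.5
w_3 = 5.5
d_3 = 2.5
h_3 = 4
x_4 = 12.5
y_4 = 12
z_4 = 9
d_4 = 4
h_4 = 2.5
x_5 = 9
y_5 = 5.5
z_5 = 4
r_5 = 3.5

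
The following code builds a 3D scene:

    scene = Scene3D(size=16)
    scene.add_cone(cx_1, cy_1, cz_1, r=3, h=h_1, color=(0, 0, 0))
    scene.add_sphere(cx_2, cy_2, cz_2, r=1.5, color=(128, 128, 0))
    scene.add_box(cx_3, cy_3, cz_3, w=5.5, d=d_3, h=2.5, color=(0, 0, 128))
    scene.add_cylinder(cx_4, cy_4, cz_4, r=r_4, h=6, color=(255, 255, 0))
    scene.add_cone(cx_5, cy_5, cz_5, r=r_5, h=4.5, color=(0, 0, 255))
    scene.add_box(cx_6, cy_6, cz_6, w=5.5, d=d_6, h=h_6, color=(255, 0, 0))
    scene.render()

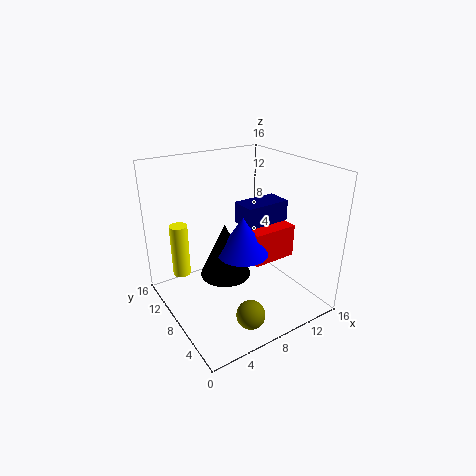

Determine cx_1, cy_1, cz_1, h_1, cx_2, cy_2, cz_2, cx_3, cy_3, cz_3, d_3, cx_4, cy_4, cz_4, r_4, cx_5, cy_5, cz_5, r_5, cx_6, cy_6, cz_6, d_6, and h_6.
cx_1 = 7.5; cy_1 = 10; cz_1 = 2.5; h_1 = 6.5; cx_2 = 6; cy_2 = 2.5; cz_2 = 2; cx_3 = 9.5; cy_3 = 8; cz_3 = 8.5; d_3 = 3; cx_4 = 2.5; cy_4 = 11.5; cz_4 = 3.5; r_4 = 1; cx_5 = 9; cy_5 = 8.5; cz_5 = 5.5; r_5 = 3; cx_6 = 10; cy_6 = 7; cz_6 = 4; d_6 = 2; h_6 = 4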